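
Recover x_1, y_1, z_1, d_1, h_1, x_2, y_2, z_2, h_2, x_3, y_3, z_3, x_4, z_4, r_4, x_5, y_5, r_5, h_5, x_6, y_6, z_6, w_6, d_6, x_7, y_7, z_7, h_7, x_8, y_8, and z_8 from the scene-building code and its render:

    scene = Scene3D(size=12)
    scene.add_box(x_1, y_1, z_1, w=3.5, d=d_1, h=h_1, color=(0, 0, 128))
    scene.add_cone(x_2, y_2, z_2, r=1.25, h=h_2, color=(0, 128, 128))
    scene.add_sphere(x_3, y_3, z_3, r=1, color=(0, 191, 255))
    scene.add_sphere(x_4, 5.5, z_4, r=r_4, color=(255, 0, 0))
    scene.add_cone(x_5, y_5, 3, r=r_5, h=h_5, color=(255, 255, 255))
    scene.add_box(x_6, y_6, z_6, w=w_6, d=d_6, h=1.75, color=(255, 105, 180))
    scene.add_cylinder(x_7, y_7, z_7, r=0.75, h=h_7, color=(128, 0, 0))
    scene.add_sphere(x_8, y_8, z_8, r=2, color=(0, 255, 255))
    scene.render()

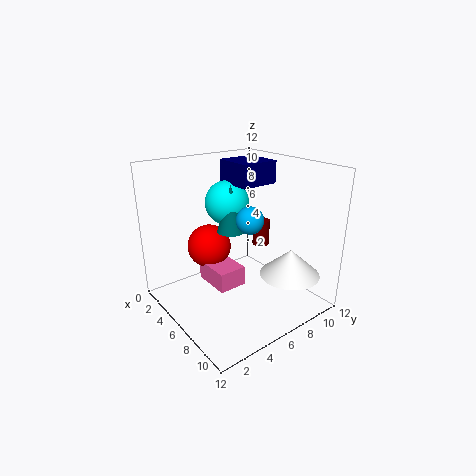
x_1 = 1.75; y_1 = 7.25; z_1 = 9.75; d_1 = 3.5; h_1 = 2; x_2 = 4; y_2 = 6.75; z_2 = 5.75; h_2 = 4.25; x_3 = 9; y_3 = 4.75; z_3 = 8.75; x_4 = 2.25; z_4 = 4; r_4 = 2; x_5 = 9.25; y_5 = 9; r_5 = 2.5; h_5 = 2.25; x_6 = 2.5; y_6 = 4.25; z_6 = 1.25; w_6 = 3.5; d_6 = 2.5; x_7 = 5.5; y_7 = 9; z_7 = 4.5; h_7 = 2.25; x_8 = 2.75; y_8 = 7.25; z_8 = 8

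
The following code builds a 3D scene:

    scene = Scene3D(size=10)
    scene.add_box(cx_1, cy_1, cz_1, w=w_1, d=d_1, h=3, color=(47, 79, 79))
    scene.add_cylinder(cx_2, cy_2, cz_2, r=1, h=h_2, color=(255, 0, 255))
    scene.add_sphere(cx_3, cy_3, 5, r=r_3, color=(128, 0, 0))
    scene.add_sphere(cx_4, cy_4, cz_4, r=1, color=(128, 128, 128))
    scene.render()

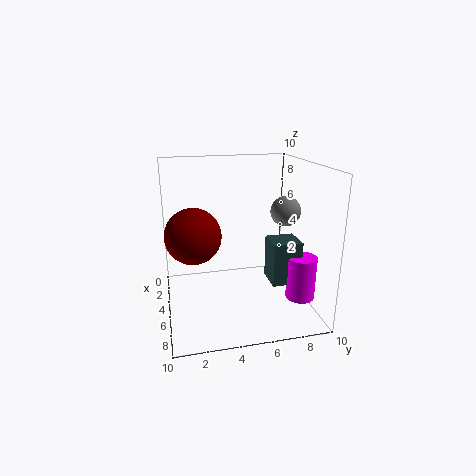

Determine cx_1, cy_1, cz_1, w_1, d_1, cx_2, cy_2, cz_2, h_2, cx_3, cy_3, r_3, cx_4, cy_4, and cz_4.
cx_1 = 5
cy_1 = 7
cz_1 = 2
w_1 = 2
d_1 = 2
cx_2 = 7
cy_2 = 9
cz_2 = 1
h_2 = 3
cx_3 = 4
cy_3 = 2
r_3 = 2
cx_4 = 6
cy_4 = 8
cz_4 = 7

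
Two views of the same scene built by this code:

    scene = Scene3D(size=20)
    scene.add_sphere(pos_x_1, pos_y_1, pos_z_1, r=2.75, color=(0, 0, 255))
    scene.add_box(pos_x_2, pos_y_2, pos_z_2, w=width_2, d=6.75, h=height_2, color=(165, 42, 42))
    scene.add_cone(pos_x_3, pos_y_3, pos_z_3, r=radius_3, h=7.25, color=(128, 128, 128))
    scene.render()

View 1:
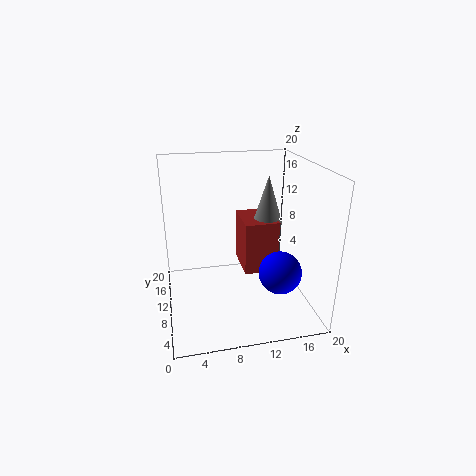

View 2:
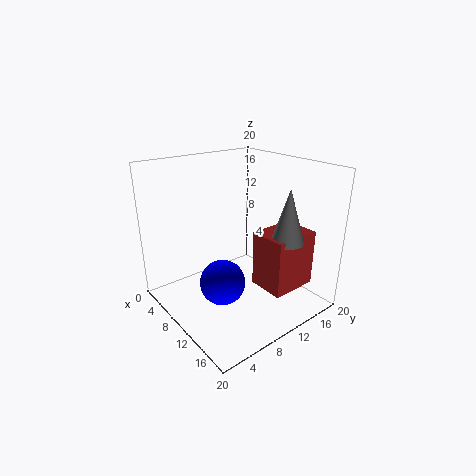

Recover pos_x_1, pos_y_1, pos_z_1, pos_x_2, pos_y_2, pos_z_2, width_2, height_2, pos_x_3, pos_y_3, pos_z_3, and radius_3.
pos_x_1 = 14.25; pos_y_1 = 4.25; pos_z_1 = 7.25; pos_x_2 = 11.5; pos_y_2 = 11.5; pos_z_2 = 3; width_2 = 5.25; height_2 = 8; pos_x_3 = 15.5; pos_y_3 = 14; pos_z_3 = 10.25; radius_3 = 2.25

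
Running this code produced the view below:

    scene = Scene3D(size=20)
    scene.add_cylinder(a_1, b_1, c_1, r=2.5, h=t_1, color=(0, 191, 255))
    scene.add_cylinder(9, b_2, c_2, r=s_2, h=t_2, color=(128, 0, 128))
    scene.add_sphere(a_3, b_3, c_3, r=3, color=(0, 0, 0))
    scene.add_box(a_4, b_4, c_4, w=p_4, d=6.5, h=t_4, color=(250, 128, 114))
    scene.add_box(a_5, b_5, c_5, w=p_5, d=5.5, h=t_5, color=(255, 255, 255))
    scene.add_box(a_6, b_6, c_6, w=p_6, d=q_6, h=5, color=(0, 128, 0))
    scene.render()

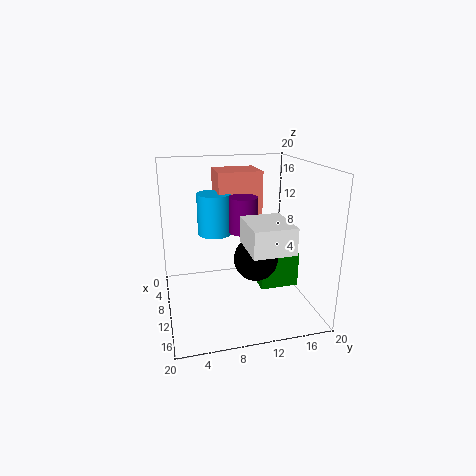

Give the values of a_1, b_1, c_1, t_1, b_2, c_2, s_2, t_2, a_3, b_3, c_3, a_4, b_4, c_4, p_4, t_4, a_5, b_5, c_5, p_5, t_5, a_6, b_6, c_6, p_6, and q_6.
a_1 = 6, b_1 = 7.5, c_1 = 9.5, t_1 = 6, b_2 = 11, c_2 = 10.5, s_2 = 2, t_2 = 5, a_3 = 12, b_3 = 12, c_3 = 7.5, a_4 = 1.5, b_4 = 8, c_4 = 12, p_4 = 5.5, t_4 = 6.5, a_5 = 11, b_5 = 10, c_5 = 10, p_5 = 6.5, t_5 = 3.5, a_6 = 7, b_6 = 13, c_6 = 2.5, p_6 = 5, q_6 = 5.5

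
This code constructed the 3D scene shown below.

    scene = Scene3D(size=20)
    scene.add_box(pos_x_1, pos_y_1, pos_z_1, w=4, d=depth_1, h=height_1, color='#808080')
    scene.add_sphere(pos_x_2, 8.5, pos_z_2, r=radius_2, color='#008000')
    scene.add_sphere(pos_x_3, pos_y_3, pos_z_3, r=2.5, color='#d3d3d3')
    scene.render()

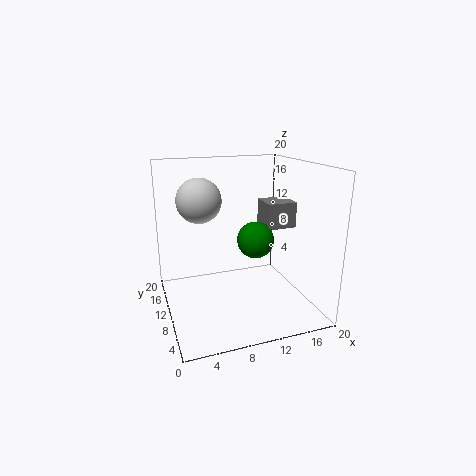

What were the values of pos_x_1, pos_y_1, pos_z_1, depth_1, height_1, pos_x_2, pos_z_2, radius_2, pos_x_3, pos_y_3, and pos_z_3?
pos_x_1 = 13.5; pos_y_1 = 7.5; pos_z_1 = 11.5; depth_1 = 4; height_1 = 3.5; pos_x_2 = 12; pos_z_2 = 10; radius_2 = 2.5; pos_x_3 = 3.5; pos_y_3 = 4.5; pos_z_3 = 17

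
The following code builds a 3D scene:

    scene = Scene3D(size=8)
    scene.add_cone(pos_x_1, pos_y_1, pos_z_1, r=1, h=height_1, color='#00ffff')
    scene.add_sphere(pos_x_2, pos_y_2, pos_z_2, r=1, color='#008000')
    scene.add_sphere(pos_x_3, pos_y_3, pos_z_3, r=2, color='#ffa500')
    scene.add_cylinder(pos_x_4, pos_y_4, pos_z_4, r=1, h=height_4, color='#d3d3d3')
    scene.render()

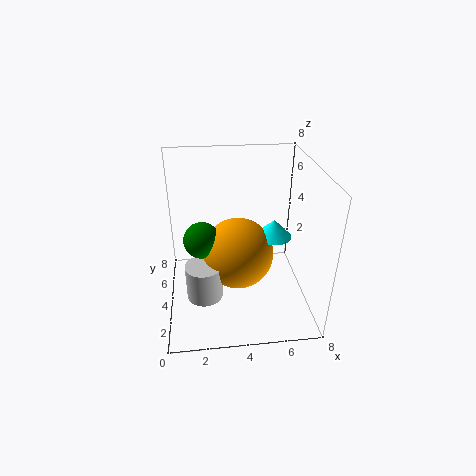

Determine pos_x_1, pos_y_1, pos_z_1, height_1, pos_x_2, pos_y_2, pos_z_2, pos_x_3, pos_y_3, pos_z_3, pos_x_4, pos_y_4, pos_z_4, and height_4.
pos_x_1 = 6, pos_y_1 = 4, pos_z_1 = 4, height_1 = 1, pos_x_2 = 2, pos_y_2 = 4, pos_z_2 = 4, pos_x_3 = 4, pos_y_3 = 4, pos_z_3 = 3, pos_x_4 = 2, pos_y_4 = 3, pos_z_4 = 1, height_4 = 2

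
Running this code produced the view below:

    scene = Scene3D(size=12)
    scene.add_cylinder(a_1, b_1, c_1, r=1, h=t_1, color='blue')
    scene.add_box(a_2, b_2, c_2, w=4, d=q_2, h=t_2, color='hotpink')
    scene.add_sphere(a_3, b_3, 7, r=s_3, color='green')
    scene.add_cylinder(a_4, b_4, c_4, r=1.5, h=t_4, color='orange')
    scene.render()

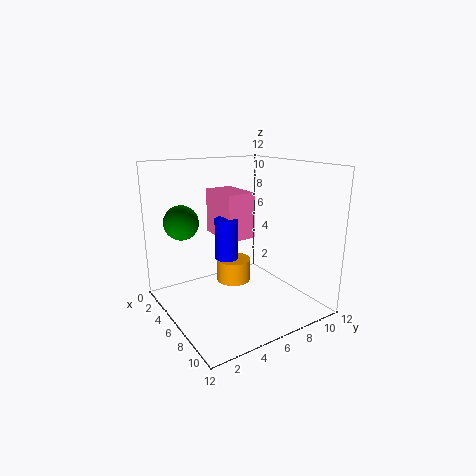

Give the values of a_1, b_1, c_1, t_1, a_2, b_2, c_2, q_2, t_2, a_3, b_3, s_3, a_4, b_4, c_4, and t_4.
a_1 = 5; b_1 = 5.5; c_1 = 4; t_1 = 3.5; a_2 = 1.5; b_2 = 5.5; c_2 = 5.5; q_2 = 2.5; t_2 = 4; a_3 = 2.5; b_3 = 2.5; s_3 = 1.5; a_4 = 4.5; b_4 = 6.5; c_4 = 1.5; t_4 = 2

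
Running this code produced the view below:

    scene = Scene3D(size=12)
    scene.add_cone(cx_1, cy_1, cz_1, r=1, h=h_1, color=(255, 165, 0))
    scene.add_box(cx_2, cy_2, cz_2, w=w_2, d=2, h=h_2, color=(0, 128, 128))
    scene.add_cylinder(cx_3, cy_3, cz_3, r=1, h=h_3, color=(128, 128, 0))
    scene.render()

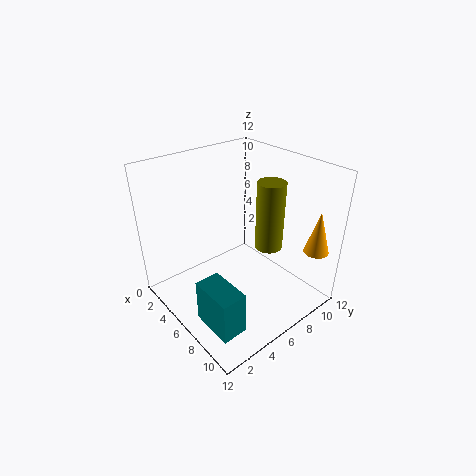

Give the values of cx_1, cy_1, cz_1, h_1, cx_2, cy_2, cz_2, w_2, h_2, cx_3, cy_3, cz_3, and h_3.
cx_1 = 11
cy_1 = 10
cz_1 = 5.5
h_1 = 3.5
cx_2 = 7
cy_2 = 1
cz_2 = 1
w_2 = 3.5
h_2 = 3.5
cx_3 = 9.5
cy_3 = 6
cz_3 = 7
h_3 = 5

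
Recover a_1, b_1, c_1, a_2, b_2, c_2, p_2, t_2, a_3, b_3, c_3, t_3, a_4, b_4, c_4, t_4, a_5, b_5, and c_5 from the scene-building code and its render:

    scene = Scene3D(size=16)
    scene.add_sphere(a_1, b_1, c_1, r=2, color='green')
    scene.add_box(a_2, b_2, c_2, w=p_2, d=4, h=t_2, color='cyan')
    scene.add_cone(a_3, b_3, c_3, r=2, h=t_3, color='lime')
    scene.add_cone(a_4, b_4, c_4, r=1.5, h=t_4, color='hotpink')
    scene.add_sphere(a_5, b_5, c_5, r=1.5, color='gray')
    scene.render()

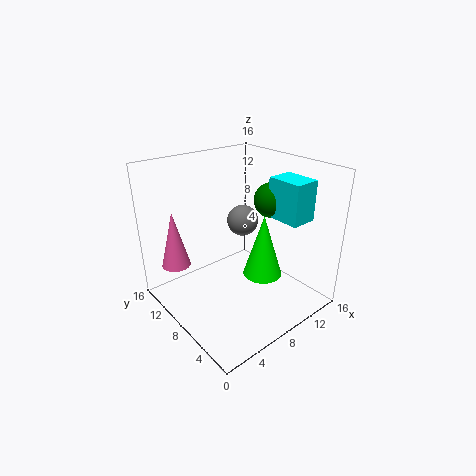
a_1 = 12.5, b_1 = 7.5, c_1 = 11.5, a_2 = 11.5, b_2 = 3, c_2 = 10, p_2 = 3, t_2 = 4.5, a_3 = 8, b_3 = 4, c_3 = 5.5, t_3 = 6.5, a_4 = 1.5, b_4 = 10.5, c_4 = 6, t_4 = 6, a_5 = 6.5, b_5 = 5.5, c_5 = 11.5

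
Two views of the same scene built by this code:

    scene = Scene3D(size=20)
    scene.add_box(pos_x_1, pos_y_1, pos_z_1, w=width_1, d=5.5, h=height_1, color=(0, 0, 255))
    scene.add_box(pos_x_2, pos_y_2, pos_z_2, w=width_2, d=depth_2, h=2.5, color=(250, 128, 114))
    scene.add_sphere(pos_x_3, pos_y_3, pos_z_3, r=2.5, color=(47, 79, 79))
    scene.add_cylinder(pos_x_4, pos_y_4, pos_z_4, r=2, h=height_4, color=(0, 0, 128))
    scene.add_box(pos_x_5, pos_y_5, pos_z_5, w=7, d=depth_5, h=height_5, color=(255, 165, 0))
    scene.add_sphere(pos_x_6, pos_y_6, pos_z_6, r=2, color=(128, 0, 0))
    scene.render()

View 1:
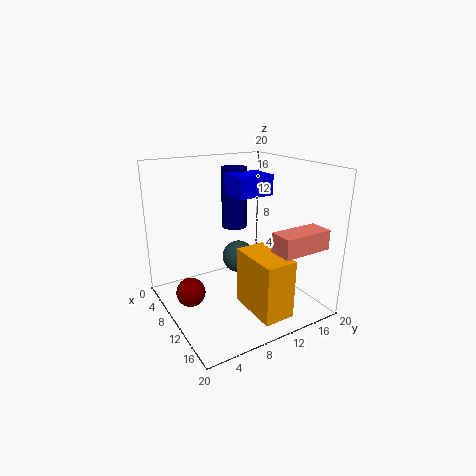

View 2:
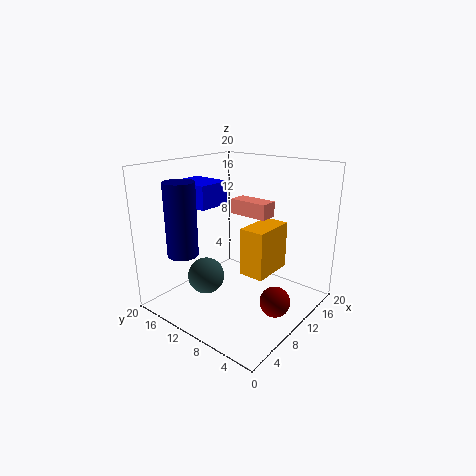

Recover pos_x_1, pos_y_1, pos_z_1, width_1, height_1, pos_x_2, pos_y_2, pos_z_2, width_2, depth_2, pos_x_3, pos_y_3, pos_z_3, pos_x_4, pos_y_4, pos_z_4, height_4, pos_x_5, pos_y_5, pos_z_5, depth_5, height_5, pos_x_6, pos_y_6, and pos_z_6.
pos_x_1 = 4.5
pos_y_1 = 11
pos_z_1 = 15
width_1 = 4.5
height_1 = 3
pos_x_2 = 17
pos_y_2 = 10.5
pos_z_2 = 10.5
width_2 = 3
depth_2 = 6.5
pos_x_3 = 6
pos_y_3 = 12.5
pos_z_3 = 5
pos_x_4 = 3
pos_y_4 = 13.5
pos_z_4 = 9
height_4 = 9.5
pos_x_5 = 13
pos_y_5 = 8
pos_z_5 = 2.5
depth_5 = 4
height_5 = 7.5
pos_x_6 = 9
pos_y_6 = 3
pos_z_6 = 3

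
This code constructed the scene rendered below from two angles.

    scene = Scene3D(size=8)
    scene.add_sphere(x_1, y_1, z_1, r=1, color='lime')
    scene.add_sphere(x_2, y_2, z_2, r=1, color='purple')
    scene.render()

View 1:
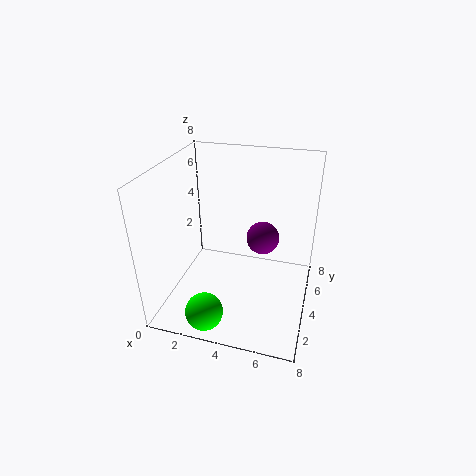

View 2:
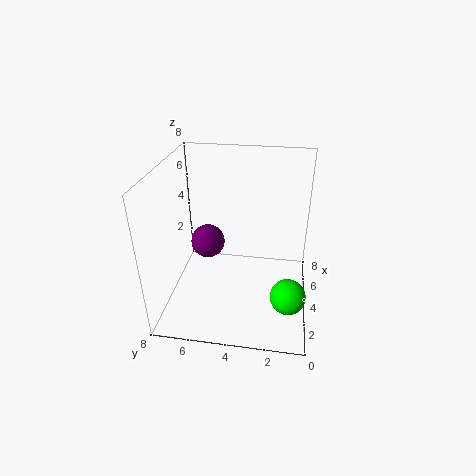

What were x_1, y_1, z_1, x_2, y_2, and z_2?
x_1 = 3; y_1 = 1; z_1 = 1; x_2 = 5; y_2 = 6; z_2 = 3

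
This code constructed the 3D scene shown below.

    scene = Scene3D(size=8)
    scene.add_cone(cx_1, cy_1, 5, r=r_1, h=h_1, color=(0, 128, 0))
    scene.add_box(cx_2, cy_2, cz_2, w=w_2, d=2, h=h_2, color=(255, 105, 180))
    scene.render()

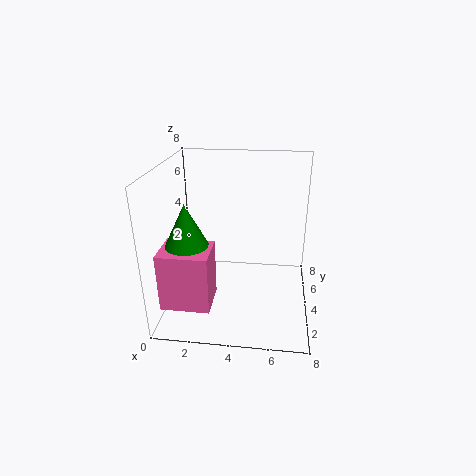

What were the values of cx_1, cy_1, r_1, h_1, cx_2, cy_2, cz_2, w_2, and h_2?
cx_1 = 2
cy_1 = 1
r_1 = 1
h_1 = 2
cx_2 = 0.5
cy_2 = 0.5
cz_2 = 1.5
w_2 = 2.5
h_2 = 3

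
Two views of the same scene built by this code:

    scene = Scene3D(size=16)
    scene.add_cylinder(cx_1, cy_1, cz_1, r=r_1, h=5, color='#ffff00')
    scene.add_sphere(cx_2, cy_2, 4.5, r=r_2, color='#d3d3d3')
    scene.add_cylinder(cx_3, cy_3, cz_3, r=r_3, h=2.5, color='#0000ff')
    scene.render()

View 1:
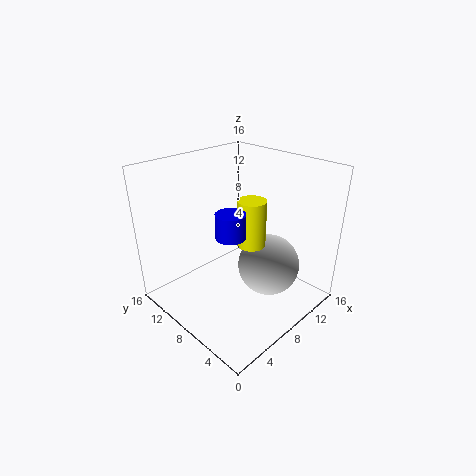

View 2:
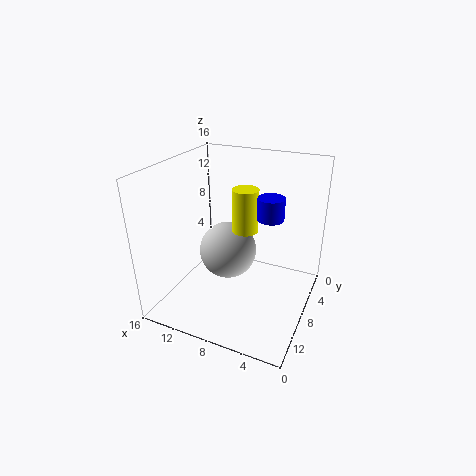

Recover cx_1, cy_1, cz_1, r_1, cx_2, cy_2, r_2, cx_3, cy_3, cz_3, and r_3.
cx_1 = 8
cy_1 = 6
cz_1 = 8
r_1 = 1.5
cx_2 = 10.5
cy_2 = 5.5
r_2 = 3.5
cx_3 = 5
cy_3 = 6
cz_3 = 10
r_3 = 1.5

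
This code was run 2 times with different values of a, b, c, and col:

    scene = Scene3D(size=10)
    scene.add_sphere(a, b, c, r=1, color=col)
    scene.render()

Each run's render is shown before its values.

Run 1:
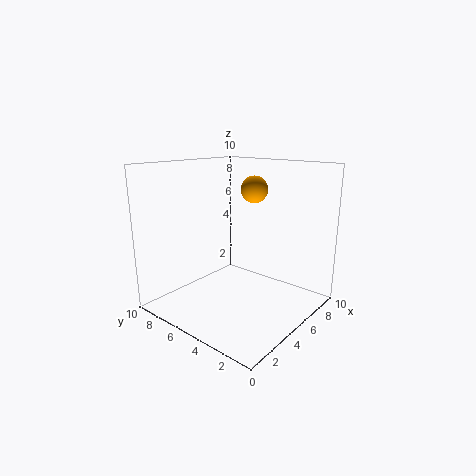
a = 7.5; b = 5.5; c = 8; col = 'orange'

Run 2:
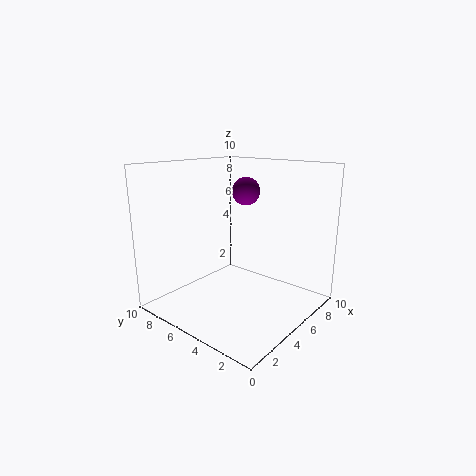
a = 6.5; b = 5.5; c = 8; col = 'purple'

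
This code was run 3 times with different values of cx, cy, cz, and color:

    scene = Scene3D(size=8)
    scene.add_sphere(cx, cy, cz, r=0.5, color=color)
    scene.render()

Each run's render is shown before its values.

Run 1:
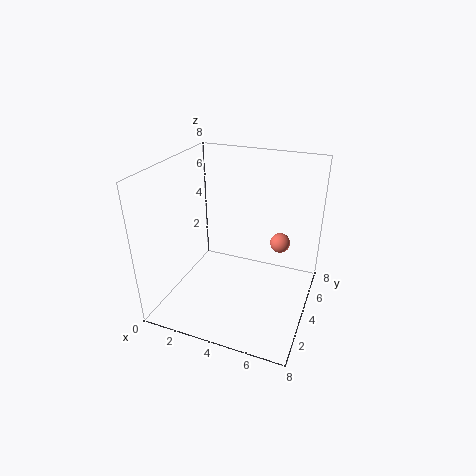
cx = 6.5, cy = 3.5, cz = 4.5, color = 'salmon'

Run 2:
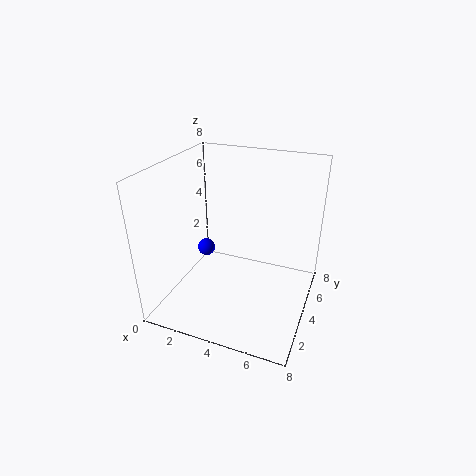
cx = 2, cy = 4, cz = 3, color = 'blue'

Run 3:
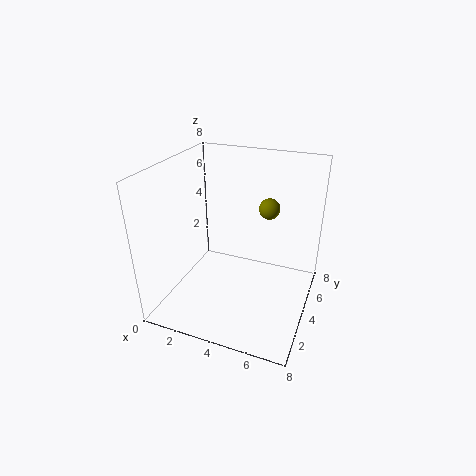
cx = 6, cy = 3, cz = 6.5, color = 'olive'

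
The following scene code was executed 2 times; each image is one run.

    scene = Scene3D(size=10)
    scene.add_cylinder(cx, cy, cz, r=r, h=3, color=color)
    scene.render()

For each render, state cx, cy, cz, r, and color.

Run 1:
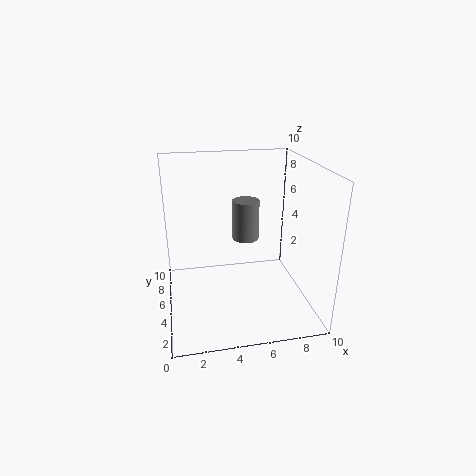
cx = 6
cy = 7
cz = 4
r = 1
color = 'gray'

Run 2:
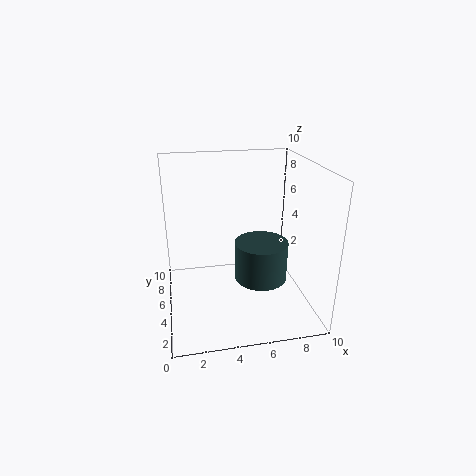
cx = 7
cy = 6
cz = 1
r = 2
color = 'darkslategray'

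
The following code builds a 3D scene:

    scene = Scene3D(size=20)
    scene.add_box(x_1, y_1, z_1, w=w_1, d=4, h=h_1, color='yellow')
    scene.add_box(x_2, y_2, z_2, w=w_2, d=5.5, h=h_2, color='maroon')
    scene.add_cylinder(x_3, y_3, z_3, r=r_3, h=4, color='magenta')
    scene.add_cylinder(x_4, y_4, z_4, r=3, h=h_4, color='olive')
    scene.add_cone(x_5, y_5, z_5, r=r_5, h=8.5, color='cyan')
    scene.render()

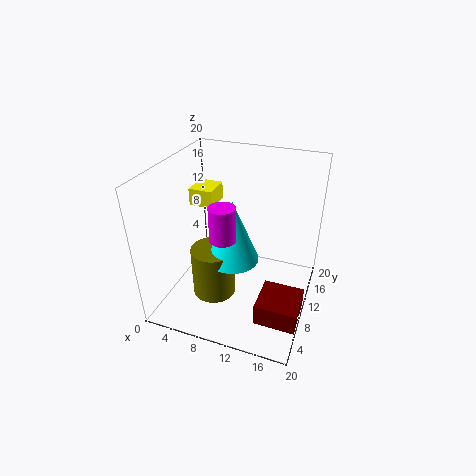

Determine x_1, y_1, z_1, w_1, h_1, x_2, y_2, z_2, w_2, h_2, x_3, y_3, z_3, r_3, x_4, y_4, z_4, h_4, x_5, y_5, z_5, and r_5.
x_1 = 2
y_1 = 11.5
z_1 = 13
w_1 = 3.5
h_1 = 2.5
x_2 = 14.5
y_2 = 3.5
z_2 = 1.5
w_2 = 5.5
h_2 = 3
x_3 = 11
y_3 = 2.5
z_3 = 14.5
r_3 = 1.5
x_4 = 7.5
y_4 = 7
z_4 = 2.5
h_4 = 7
x_5 = 10
y_5 = 8
z_5 = 8
r_5 = 3.5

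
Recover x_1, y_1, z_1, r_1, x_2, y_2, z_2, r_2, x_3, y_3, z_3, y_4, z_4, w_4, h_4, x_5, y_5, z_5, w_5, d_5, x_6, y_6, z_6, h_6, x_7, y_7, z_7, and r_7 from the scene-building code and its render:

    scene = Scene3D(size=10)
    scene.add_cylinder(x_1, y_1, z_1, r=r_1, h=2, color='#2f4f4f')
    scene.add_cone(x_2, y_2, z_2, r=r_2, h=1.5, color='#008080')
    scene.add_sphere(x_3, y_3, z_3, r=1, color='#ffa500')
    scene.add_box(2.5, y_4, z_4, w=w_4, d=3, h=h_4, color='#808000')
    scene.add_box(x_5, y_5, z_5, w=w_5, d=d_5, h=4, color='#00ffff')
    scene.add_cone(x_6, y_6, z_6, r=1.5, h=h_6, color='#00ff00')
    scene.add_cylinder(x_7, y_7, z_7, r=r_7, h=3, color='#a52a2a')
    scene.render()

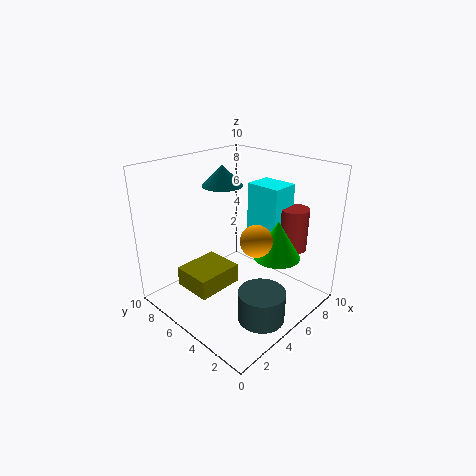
x_1 = 3.5
y_1 = 1.5
z_1 = 1
r_1 = 1.5
x_2 = 6
y_2 = 7.5
z_2 = 8
r_2 = 1.5
x_3 = 4
y_3 = 2.5
z_3 = 6
y_4 = 6
z_4 = 0.5
w_4 = 3.5
h_4 = 1.5
x_5 = 6.5
y_5 = 3
z_5 = 4.5
w_5 = 2
d_5 = 2.5
x_6 = 5.5
y_6 = 2
z_6 = 4.5
h_6 = 2.5
x_7 = 8
y_7 = 2.5
z_7 = 4
r_7 = 1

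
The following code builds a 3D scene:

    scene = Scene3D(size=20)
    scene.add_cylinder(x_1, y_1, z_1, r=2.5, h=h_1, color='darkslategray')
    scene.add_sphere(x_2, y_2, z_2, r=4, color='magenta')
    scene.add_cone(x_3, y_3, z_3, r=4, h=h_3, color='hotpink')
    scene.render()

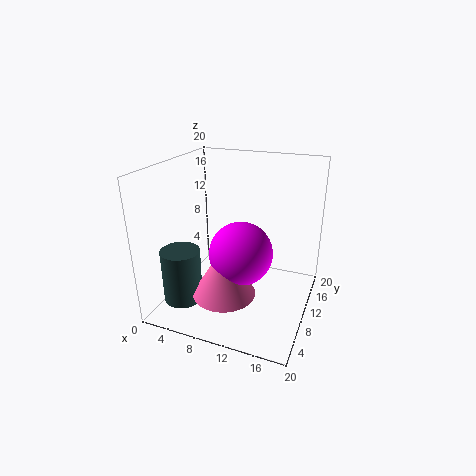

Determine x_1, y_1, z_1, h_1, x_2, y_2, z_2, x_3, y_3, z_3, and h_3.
x_1 = 5
y_1 = 3
z_1 = 3.5
h_1 = 7
x_2 = 12
y_2 = 6
z_2 = 10
x_3 = 10.5
y_3 = 4
z_3 = 5
h_3 = 6.5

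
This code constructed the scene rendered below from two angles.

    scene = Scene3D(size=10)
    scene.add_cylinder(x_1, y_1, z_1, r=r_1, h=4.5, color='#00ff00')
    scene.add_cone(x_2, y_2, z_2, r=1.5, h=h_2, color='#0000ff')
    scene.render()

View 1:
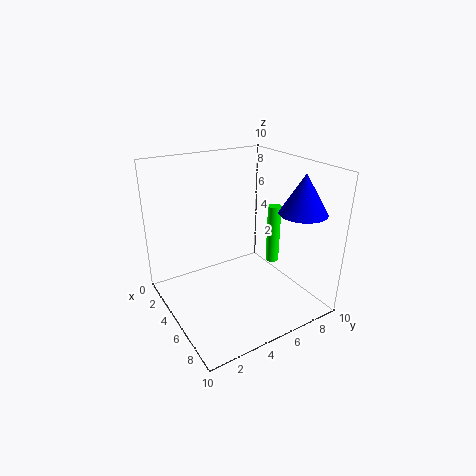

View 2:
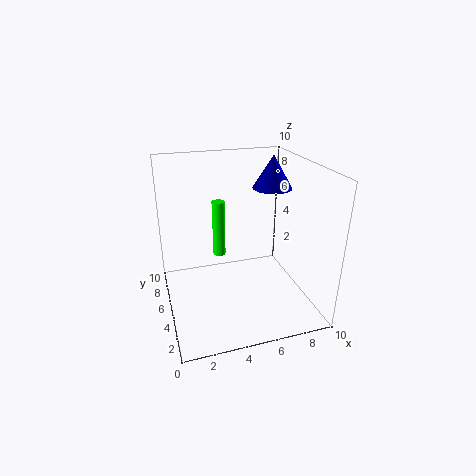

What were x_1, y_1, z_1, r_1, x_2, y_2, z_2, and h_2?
x_1 = 4.5, y_1 = 8.5, z_1 = 2, r_1 = 0.5, x_2 = 8.5, y_2 = 7.5, z_2 = 7.5, h_2 = 2.5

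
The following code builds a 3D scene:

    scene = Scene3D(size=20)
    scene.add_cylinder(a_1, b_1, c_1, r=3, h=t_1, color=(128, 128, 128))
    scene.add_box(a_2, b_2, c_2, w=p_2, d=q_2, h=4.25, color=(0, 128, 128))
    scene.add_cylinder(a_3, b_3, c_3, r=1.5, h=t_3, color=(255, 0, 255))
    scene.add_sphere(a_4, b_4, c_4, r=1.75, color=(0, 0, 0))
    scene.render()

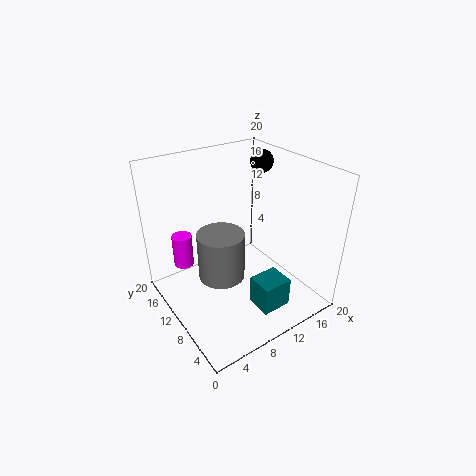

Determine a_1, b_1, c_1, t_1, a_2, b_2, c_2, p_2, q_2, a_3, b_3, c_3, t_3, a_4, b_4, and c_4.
a_1 = 6; b_1 = 8; c_1 = 6.75; t_1 = 6.25; a_2 = 10.25; b_2 = 3.5; c_2 = 0.5; p_2 = 4.25; q_2 = 3.75; a_3 = 4.75; b_3 = 17.25; c_3 = 3.5; t_3 = 5; a_4 = 18; b_4 = 15.25; c_4 = 18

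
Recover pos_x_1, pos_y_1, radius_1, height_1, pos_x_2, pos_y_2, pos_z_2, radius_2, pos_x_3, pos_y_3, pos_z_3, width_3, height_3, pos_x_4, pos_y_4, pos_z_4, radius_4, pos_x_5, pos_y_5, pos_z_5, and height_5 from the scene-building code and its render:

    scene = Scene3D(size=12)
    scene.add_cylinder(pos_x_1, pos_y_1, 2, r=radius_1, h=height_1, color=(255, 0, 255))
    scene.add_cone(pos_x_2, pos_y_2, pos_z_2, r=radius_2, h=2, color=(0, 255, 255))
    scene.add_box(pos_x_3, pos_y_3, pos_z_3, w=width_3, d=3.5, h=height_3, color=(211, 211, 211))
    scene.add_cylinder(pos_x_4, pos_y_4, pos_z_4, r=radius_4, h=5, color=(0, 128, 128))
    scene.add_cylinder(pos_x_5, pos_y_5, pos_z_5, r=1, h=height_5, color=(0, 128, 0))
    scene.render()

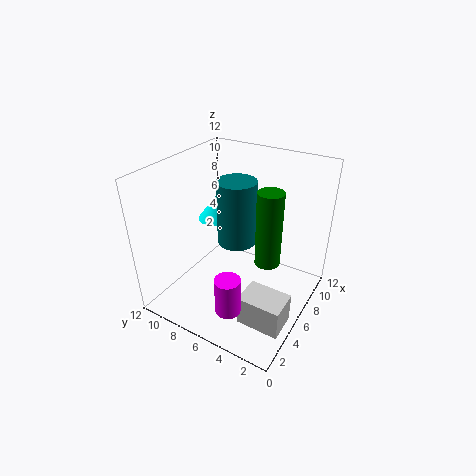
pos_x_1 = 2, pos_y_1 = 4.5, radius_1 = 1, height_1 = 3, pos_x_2 = 6.5, pos_y_2 = 8.5, pos_z_2 = 7, radius_2 = 1.5, pos_x_3 = 2.5, pos_y_3 = 0.5, pos_z_3 = 0.5, width_3 = 2.5, height_3 = 2.5, pos_x_4 = 5, pos_y_4 = 5.5, pos_z_4 = 6.5, radius_4 = 1.5, pos_x_5 = 5.5, pos_y_5 = 3, pos_z_5 = 5, height_5 = 6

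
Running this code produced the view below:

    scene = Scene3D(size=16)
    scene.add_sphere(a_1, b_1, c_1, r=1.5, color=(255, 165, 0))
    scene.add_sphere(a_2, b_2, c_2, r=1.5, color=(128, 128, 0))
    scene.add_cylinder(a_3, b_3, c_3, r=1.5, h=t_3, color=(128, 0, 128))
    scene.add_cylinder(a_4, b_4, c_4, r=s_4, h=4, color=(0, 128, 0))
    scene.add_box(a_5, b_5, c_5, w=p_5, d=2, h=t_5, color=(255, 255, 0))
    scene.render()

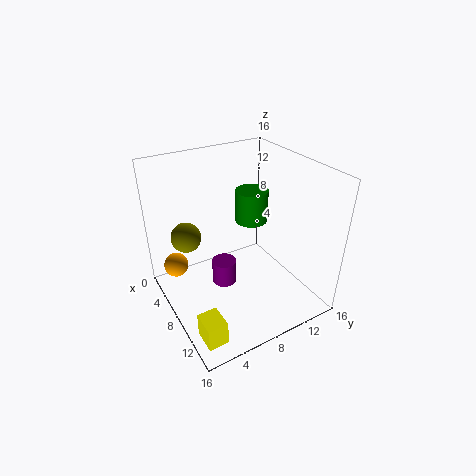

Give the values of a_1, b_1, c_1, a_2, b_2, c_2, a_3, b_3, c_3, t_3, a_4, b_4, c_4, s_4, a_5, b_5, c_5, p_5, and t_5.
a_1 = 2, b_1 = 2.5, c_1 = 2.5, a_2 = 8, b_2 = 2, c_2 = 10, a_3 = 5.5, b_3 = 7.5, c_3 = 0.5, t_3 = 3, a_4 = 4.5, b_4 = 12, c_4 = 7.5, s_4 = 2, a_5 = 13, b_5 = 0.5, c_5 = 2, p_5 = 2.5, t_5 = 2.5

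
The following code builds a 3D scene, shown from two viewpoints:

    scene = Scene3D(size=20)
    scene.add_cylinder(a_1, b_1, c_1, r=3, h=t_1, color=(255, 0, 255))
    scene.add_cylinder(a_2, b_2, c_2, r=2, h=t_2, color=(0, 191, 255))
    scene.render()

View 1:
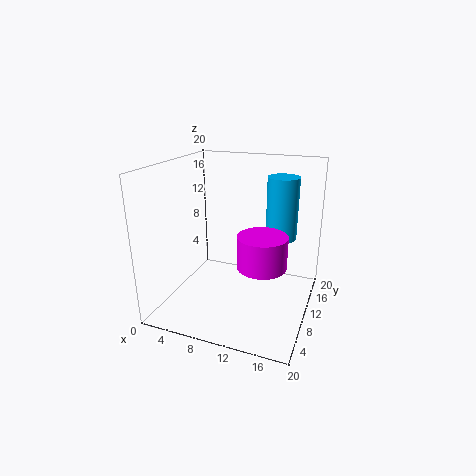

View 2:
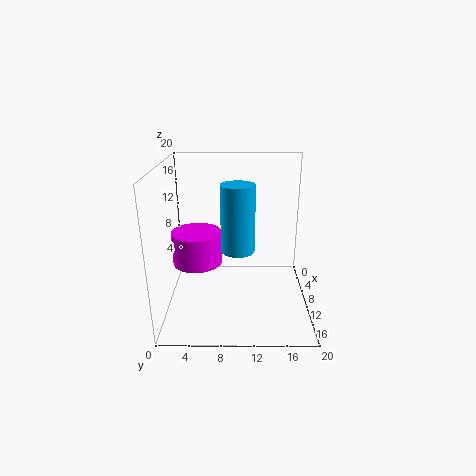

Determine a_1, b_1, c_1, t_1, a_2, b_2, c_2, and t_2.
a_1 = 15; b_1 = 5; c_1 = 9; t_1 = 4; a_2 = 16; b_2 = 10; c_2 = 11; t_2 = 8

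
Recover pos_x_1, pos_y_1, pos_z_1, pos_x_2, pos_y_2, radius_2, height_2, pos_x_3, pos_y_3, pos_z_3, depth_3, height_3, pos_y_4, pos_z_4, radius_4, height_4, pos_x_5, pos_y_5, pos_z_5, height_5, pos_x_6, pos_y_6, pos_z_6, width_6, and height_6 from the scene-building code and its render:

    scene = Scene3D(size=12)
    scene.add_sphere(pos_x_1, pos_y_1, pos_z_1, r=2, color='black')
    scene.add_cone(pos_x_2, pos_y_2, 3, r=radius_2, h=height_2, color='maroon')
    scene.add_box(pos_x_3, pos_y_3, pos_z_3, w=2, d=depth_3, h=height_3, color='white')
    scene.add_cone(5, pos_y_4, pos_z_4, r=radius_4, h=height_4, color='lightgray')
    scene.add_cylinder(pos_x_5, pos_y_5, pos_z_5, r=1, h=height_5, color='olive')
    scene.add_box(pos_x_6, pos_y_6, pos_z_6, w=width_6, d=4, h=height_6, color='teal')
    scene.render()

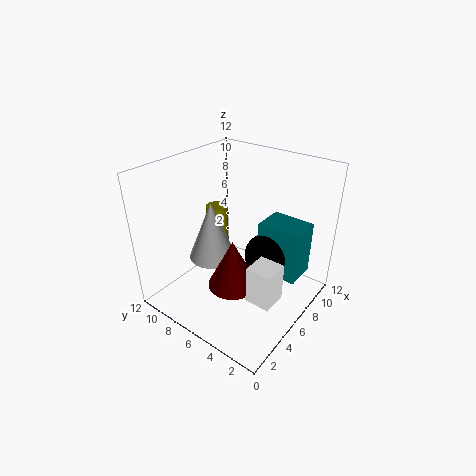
pos_x_1 = 9; pos_y_1 = 5; pos_z_1 = 3; pos_x_2 = 4; pos_y_2 = 5; radius_2 = 2; height_2 = 4; pos_x_3 = 3; pos_y_3 = 1; pos_z_3 = 3; depth_3 = 2; height_3 = 3; pos_y_4 = 8; pos_z_4 = 4; radius_4 = 2; height_4 = 5; pos_x_5 = 8; pos_y_5 = 10; pos_z_5 = 3; height_5 = 4; pos_x_6 = 9; pos_y_6 = 2; pos_z_6 = 1; width_6 = 3; height_6 = 5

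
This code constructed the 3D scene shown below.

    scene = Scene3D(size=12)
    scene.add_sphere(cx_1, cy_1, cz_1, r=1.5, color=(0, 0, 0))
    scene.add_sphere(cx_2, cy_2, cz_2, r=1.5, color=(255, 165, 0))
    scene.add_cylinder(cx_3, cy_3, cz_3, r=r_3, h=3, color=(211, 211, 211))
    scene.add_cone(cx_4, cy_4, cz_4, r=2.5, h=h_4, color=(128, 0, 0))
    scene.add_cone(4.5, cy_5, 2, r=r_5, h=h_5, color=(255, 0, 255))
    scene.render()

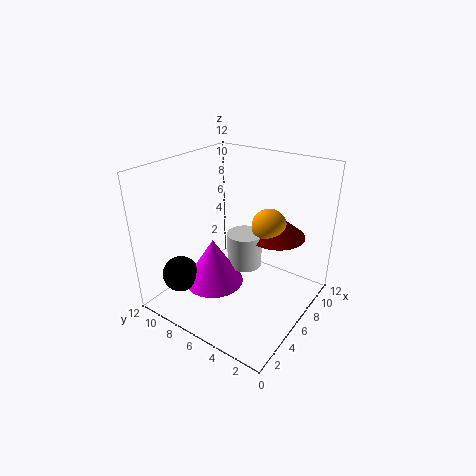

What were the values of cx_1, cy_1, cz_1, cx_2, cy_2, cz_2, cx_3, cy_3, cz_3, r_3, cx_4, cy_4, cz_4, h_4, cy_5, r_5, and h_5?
cx_1 = 2.5; cy_1 = 9.5; cz_1 = 3; cx_2 = 8.5; cy_2 = 4.5; cz_2 = 6.5; cx_3 = 7; cy_3 = 6; cz_3 = 3; r_3 = 1.5; cx_4 = 9; cy_4 = 4; cz_4 = 5.5; h_4 = 2; cy_5 = 7.5; r_5 = 2.5; h_5 = 4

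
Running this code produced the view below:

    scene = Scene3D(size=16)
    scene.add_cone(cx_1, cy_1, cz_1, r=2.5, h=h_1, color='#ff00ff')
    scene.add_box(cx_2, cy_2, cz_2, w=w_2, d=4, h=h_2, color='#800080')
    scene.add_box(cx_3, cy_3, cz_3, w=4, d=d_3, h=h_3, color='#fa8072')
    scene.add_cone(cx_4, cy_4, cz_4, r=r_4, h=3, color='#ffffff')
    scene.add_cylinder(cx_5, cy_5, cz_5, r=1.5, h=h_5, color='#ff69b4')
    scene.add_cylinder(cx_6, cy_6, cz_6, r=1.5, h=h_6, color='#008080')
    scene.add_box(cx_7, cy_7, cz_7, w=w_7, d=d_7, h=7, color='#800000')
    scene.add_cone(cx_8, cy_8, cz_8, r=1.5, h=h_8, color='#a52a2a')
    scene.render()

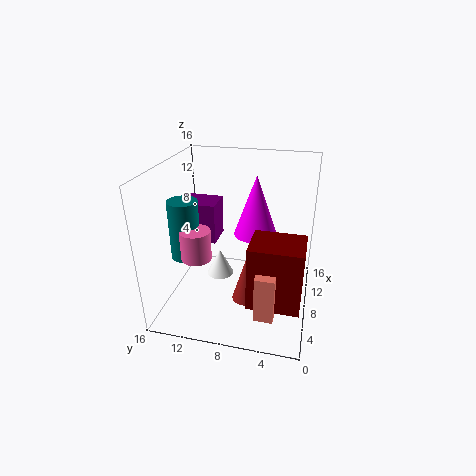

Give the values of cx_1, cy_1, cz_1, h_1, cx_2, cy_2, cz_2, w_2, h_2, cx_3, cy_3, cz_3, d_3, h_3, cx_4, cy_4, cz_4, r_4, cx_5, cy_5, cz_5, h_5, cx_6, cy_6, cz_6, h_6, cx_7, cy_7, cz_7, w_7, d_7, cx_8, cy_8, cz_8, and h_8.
cx_1 = 10.5, cy_1 = 6.5, cz_1 = 7.5, h_1 = 7, cx_2 = 4.5, cy_2 = 9.5, cz_2 = 9, w_2 = 3, h_2 = 4, cx_3 = 2, cy_3 = 3, cz_3 = 2, d_3 = 2, h_3 = 5, cx_4 = 7.5, cy_4 = 10, cz_4 = 3.5, r_4 = 1.5, cx_5 = 3, cy_5 = 11, cz_5 = 8, h_5 = 3, cx_6 = 4, cy_6 = 12.5, cz_6 = 7.5, h_6 = 6, cx_7 = 3, cy_7 = 0.5, cz_7 = 2.5, w_7 = 4.5, d_7 = 5.5, cx_8 = 5.5, cy_8 = 6.5, cz_8 = 2, h_8 = 5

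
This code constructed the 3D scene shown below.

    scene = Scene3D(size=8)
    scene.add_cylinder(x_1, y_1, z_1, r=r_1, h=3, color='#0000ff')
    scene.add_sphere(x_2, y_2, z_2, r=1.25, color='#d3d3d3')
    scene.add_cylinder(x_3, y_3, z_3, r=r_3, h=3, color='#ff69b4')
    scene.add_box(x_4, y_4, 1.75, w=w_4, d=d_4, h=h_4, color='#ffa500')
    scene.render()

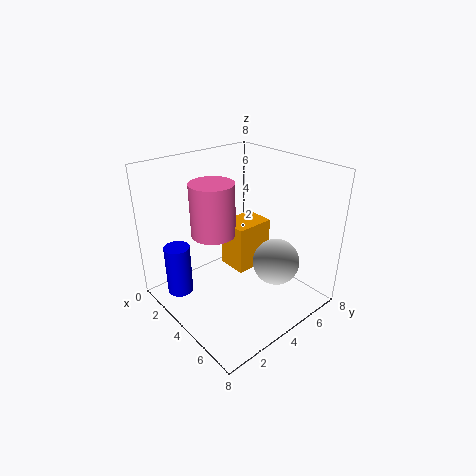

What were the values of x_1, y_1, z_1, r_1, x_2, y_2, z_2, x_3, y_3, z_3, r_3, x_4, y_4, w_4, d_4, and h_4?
x_1 = 1.5, y_1 = 1.5, z_1 = 0.25, r_1 = 0.75, x_2 = 6, y_2 = 5, z_2 = 3, x_3 = 2.75, y_3 = 3.25, z_3 = 4, r_3 = 1.25, x_4 = 2.5, y_4 = 4, w_4 = 1.75, d_4 = 2.25, h_4 = 2.75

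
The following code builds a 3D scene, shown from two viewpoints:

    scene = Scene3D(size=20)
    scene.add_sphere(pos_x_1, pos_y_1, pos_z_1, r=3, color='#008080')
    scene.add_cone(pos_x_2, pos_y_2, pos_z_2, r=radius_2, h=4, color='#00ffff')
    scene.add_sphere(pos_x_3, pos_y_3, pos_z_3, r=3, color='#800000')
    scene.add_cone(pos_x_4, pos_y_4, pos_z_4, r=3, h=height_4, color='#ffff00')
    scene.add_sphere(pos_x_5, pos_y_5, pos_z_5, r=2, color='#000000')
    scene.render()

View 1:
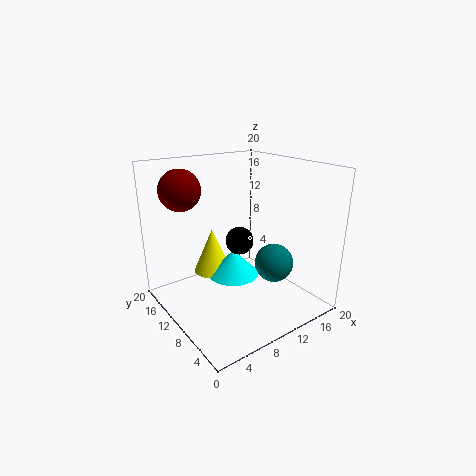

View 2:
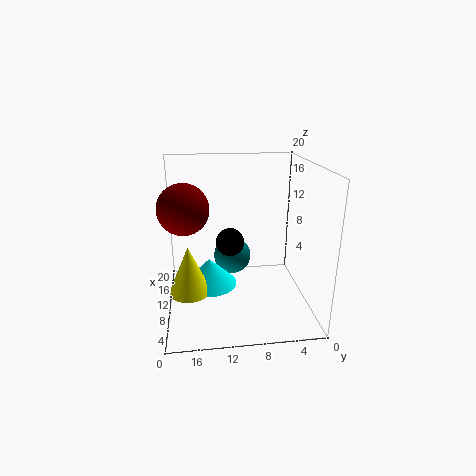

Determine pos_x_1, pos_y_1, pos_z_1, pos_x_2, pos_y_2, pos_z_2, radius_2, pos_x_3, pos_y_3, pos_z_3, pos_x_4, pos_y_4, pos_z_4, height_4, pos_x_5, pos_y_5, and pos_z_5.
pos_x_1 = 17
pos_y_1 = 10
pos_z_1 = 4
pos_x_2 = 12
pos_y_2 = 14
pos_z_2 = 2
radius_2 = 4
pos_x_3 = 5
pos_y_3 = 17
pos_z_3 = 16
pos_x_4 = 10
pos_y_4 = 17
pos_z_4 = 2
height_4 = 7
pos_x_5 = 11
pos_y_5 = 11
pos_z_5 = 9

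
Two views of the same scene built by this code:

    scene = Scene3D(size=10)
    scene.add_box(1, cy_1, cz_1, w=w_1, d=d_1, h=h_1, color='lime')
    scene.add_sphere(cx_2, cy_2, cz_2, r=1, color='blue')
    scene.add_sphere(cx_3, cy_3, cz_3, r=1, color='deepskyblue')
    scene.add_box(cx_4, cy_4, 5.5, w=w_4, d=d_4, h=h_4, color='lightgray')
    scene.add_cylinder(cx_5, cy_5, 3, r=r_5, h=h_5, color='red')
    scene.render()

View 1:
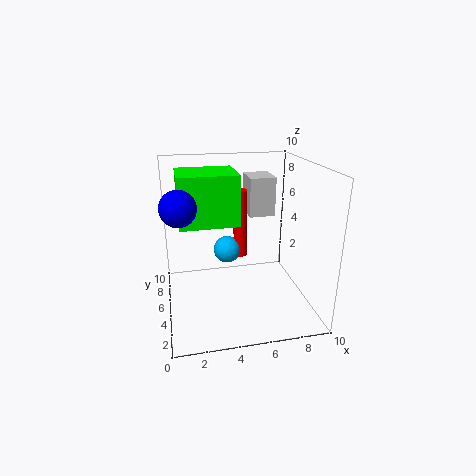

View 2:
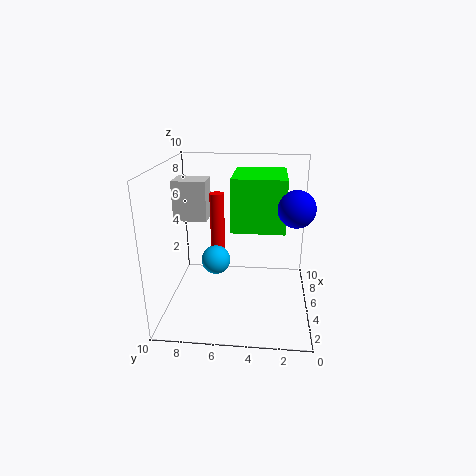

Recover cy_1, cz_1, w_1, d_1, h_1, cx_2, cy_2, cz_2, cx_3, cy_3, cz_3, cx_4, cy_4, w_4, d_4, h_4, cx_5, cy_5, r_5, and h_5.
cy_1 = 2, cz_1 = 7, w_1 = 3.5, d_1 = 3, h_1 = 3, cx_2 = 1, cy_2 = 1.5, cz_2 = 8.5, cx_3 = 4.5, cy_3 = 6.5, cz_3 = 3.5, cx_4 = 6.5, cy_4 = 7.5, w_4 = 2, d_4 = 2.5, h_4 = 3, cx_5 = 5.5, cy_5 = 6.5, r_5 = 0.5, h_5 = 5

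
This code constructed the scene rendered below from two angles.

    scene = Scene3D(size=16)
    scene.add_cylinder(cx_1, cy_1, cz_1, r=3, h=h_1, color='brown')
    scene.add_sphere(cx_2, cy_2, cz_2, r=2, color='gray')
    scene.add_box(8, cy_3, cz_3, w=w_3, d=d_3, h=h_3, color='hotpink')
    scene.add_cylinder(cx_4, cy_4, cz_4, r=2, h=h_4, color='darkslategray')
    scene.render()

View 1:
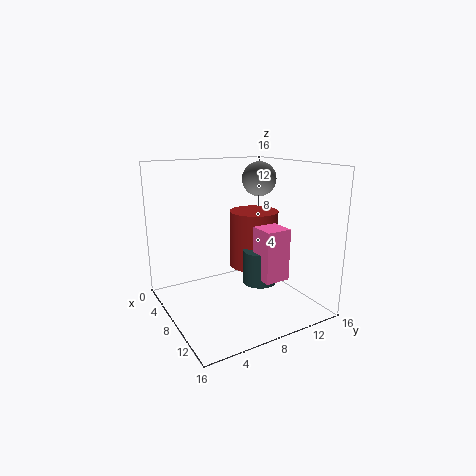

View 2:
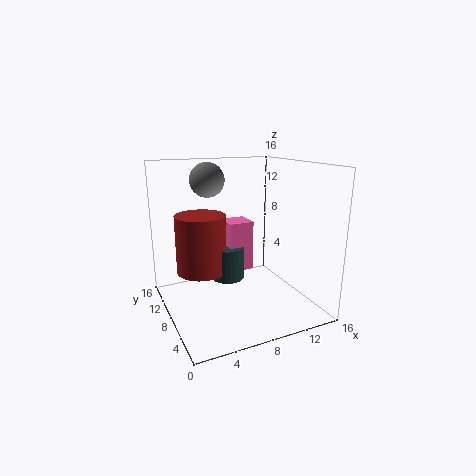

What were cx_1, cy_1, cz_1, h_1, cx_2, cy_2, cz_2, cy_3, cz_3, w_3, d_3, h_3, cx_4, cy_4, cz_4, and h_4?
cx_1 = 5, cy_1 = 12, cz_1 = 3, h_1 = 7, cx_2 = 6, cy_2 = 12, cz_2 = 14, cy_3 = 10, cz_3 = 3, w_3 = 3, d_3 = 3, h_3 = 6, cx_4 = 8, cy_4 = 11, cz_4 = 2, h_4 = 4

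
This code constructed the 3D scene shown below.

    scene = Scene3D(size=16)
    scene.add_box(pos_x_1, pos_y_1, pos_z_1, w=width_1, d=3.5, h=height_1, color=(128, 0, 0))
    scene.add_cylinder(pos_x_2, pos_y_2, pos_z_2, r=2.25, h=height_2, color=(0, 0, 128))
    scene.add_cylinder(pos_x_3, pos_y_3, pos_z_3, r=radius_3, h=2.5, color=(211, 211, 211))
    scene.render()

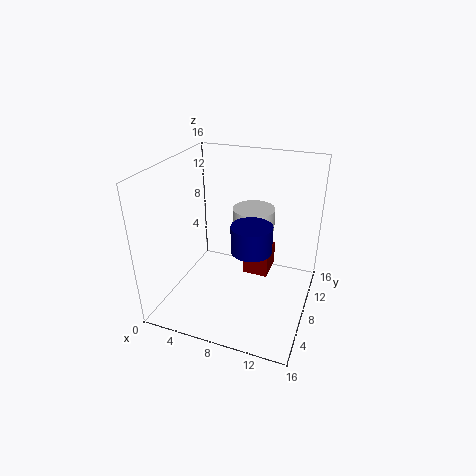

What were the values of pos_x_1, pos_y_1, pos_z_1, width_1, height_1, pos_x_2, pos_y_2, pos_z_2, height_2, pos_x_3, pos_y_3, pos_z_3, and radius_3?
pos_x_1 = 8; pos_y_1 = 9.75; pos_z_1 = 2.25; width_1 = 3; height_1 = 3; pos_x_2 = 9.75; pos_y_2 = 7.5; pos_z_2 = 7; height_2 = 3; pos_x_3 = 8.5; pos_y_3 = 12; pos_z_3 = 7.5; radius_3 = 2.5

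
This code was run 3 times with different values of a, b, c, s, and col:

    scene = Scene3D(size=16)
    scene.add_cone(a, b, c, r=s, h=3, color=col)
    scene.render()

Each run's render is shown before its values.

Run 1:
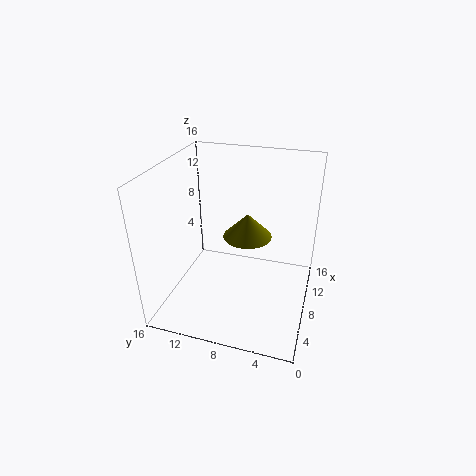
a = 12, b = 8, c = 6, s = 3, col = 'olive'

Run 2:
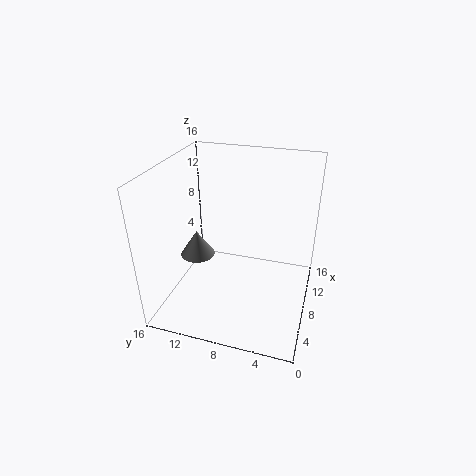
a = 8, b = 13, c = 5, s = 2, col = 'gray'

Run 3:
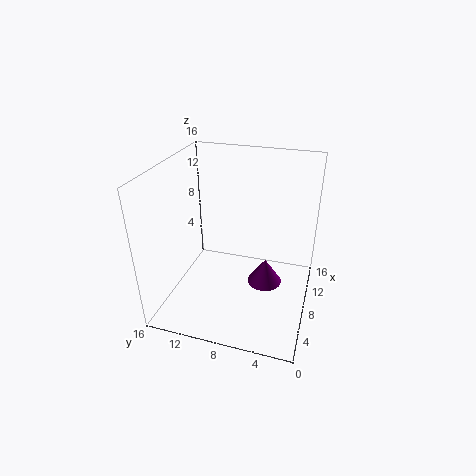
a = 9, b = 5, c = 2, s = 2, col = 'purple'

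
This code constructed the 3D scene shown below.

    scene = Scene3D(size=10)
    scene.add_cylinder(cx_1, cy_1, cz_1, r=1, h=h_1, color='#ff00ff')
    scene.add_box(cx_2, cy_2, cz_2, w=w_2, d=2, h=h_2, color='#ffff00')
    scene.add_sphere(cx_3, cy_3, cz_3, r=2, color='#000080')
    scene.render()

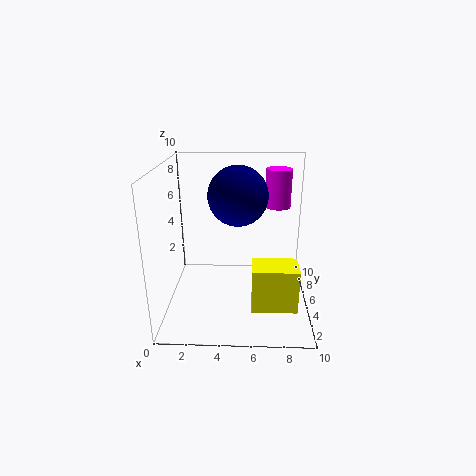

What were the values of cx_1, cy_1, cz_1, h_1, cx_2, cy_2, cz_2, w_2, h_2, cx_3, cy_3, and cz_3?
cx_1 = 8; cy_1 = 9; cz_1 = 6; h_1 = 3; cx_2 = 6; cy_2 = 2; cz_2 = 1; w_2 = 3; h_2 = 3; cx_3 = 5; cy_3 = 5; cz_3 = 8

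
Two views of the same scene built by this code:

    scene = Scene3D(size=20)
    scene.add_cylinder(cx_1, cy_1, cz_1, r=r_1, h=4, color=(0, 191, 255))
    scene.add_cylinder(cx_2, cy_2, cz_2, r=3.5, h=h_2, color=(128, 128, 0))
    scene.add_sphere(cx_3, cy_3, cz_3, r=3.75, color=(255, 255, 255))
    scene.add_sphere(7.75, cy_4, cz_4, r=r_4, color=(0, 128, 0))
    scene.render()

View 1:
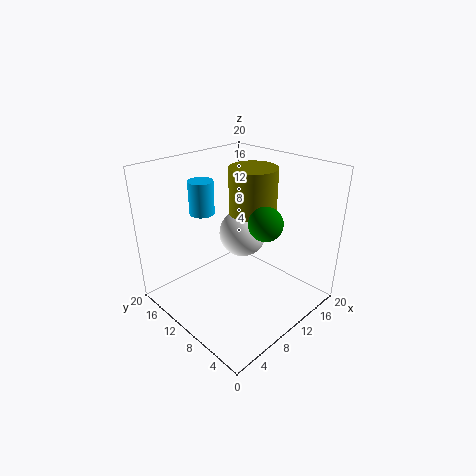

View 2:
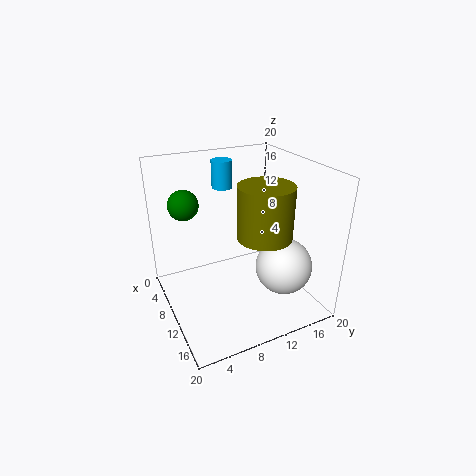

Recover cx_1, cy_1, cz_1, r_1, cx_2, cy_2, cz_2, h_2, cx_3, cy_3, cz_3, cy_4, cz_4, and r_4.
cx_1 = 4.25
cy_1 = 10.25
cz_1 = 15.5
r_1 = 1.5
cx_2 = 14.5
cy_2 = 11.5
cz_2 = 12
h_2 = 6.75
cx_3 = 15.25
cy_3 = 14.25
cz_3 = 7.25
cy_4 = 3.25
cz_4 = 15.25
r_4 = 2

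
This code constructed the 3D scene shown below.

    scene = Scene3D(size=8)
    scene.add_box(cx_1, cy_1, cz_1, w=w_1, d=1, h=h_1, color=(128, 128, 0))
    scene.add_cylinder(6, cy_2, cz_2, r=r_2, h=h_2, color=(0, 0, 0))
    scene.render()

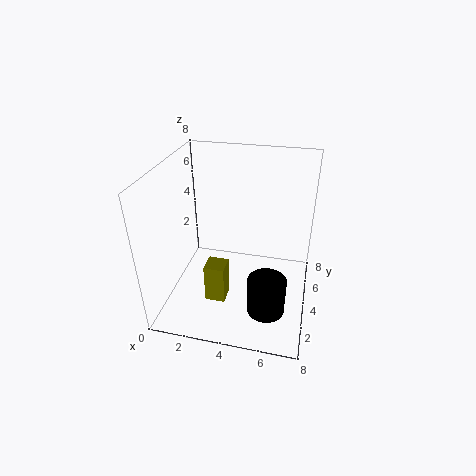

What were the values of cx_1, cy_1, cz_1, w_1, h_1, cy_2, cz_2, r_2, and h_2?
cx_1 = 3
cy_1 = 1
cz_1 = 2
w_1 = 1
h_1 = 2
cy_2 = 2
cz_2 = 1
r_2 = 1
h_2 = 2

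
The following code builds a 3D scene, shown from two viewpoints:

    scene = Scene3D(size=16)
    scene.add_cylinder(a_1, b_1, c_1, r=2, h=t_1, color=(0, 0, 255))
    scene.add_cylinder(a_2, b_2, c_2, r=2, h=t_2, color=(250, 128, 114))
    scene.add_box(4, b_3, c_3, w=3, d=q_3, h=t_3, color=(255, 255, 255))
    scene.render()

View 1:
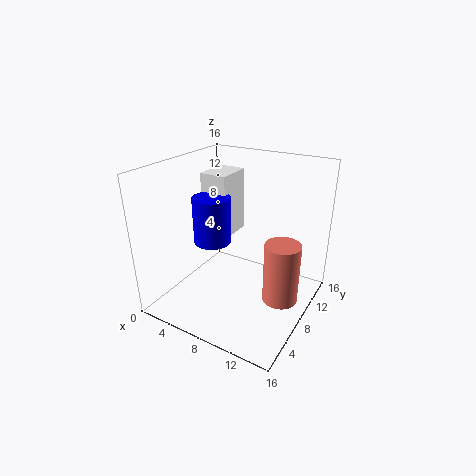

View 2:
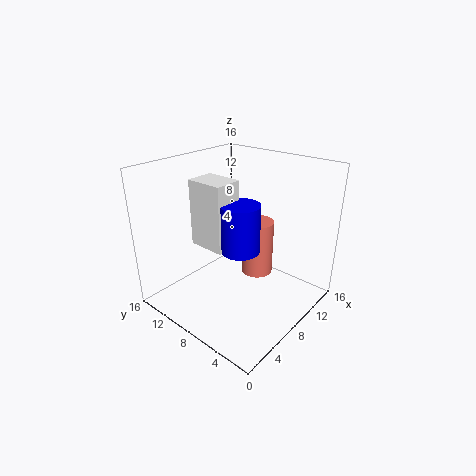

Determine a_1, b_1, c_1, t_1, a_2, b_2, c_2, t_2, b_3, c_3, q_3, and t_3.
a_1 = 6; b_1 = 6; c_1 = 8; t_1 = 5; a_2 = 13; b_2 = 9; c_2 = 1; t_2 = 7; b_3 = 7; c_3 = 8; q_3 = 4; t_3 = 7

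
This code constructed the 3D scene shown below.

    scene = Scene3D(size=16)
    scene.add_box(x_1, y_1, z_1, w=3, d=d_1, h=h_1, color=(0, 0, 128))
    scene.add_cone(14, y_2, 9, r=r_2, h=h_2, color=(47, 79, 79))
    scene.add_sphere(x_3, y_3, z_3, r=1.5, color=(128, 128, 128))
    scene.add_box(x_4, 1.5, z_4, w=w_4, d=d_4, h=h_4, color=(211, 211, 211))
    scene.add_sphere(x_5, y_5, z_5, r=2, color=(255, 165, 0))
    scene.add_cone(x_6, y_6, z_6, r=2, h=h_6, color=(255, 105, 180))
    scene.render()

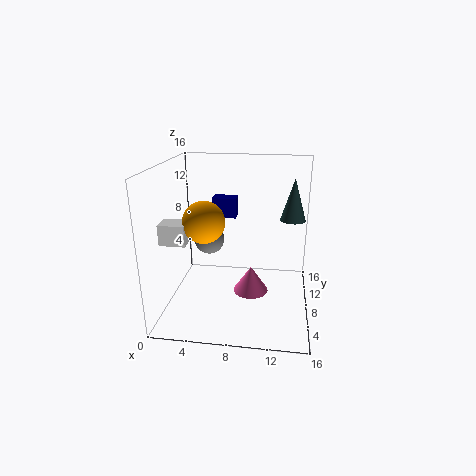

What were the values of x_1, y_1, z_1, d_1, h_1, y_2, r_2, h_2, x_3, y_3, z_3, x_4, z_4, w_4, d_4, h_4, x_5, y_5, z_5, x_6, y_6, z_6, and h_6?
x_1 = 4, y_1 = 13, z_1 = 8.5, d_1 = 2, h_1 = 2.5, y_2 = 12, r_2 = 1.5, h_2 = 5, x_3 = 5.5, y_3 = 5, z_3 = 9, x_4 = 1.5, z_4 = 9.5, w_4 = 2.5, d_4 = 2, h_4 = 2, x_5 = 5.5, y_5 = 3, z_5 = 11.5, x_6 = 9.5, y_6 = 8, z_6 = 1.5, h_6 = 3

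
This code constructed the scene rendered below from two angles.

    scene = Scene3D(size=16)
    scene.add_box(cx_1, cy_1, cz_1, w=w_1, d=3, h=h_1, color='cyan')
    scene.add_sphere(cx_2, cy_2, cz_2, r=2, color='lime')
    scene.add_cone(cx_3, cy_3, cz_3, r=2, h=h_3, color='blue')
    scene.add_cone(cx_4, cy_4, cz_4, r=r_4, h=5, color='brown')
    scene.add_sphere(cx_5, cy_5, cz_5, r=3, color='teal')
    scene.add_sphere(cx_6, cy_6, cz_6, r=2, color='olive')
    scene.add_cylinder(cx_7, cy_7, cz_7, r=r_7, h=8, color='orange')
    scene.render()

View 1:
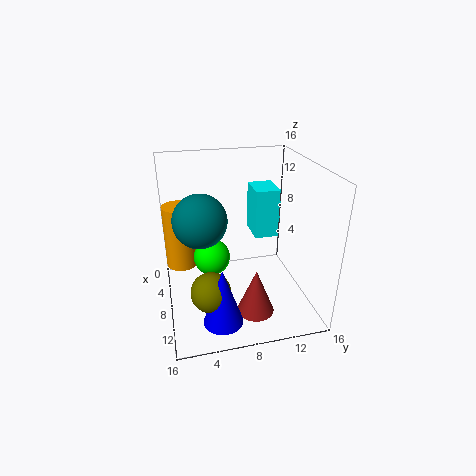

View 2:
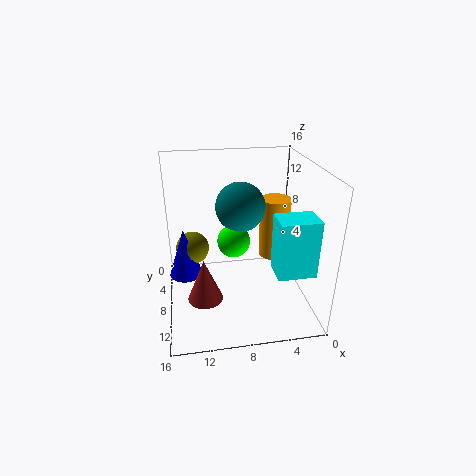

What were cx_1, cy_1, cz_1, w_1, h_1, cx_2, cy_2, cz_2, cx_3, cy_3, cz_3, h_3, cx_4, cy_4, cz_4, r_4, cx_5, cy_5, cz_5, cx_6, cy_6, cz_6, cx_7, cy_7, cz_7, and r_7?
cx_1 = 1; cy_1 = 11; cz_1 = 6; w_1 = 4; h_1 = 6; cx_2 = 8; cy_2 = 5; cz_2 = 6; cx_3 = 14; cy_3 = 5; cz_3 = 2; h_3 = 6; cx_4 = 12; cy_4 = 9; cz_4 = 1; r_4 = 2; cx_5 = 7; cy_5 = 4; cz_5 = 10; cx_6 = 13; cy_6 = 4; cz_6 = 5; cx_7 = 2; cy_7 = 2; cz_7 = 2; r_7 = 2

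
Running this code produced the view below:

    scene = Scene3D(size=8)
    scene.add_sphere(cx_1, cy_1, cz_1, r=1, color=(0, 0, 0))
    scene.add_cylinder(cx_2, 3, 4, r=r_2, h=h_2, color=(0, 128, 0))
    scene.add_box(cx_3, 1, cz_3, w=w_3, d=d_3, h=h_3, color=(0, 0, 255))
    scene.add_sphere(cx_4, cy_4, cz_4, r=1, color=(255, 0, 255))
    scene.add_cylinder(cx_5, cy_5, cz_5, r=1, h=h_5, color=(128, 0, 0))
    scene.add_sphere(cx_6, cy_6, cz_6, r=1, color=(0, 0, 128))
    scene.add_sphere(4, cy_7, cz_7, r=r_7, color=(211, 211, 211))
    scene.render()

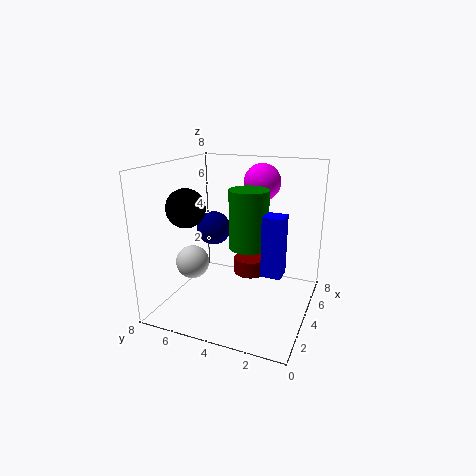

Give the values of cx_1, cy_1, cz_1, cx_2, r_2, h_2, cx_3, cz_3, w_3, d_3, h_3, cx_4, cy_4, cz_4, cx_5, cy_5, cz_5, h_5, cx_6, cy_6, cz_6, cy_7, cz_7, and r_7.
cx_1 = 2, cy_1 = 6, cz_1 = 6, cx_2 = 3, r_2 = 1, h_2 = 3, cx_3 = 2, cz_3 = 3, w_3 = 1, d_3 = 1, h_3 = 3, cx_4 = 5, cy_4 = 3, cz_4 = 7, cx_5 = 6, cy_5 = 4, cz_5 = 1, h_5 = 1, cx_6 = 5, cy_6 = 6, cz_6 = 4, cy_7 = 7, cz_7 = 2, r_7 = 1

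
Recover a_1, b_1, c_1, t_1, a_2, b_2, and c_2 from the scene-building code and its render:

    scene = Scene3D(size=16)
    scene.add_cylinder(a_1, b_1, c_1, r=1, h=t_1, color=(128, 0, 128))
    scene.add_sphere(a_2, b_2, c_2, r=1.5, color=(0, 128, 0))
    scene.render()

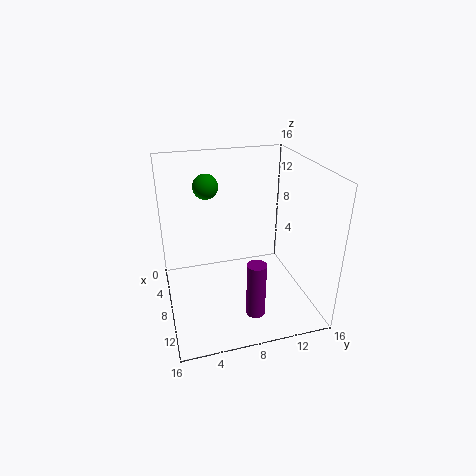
a_1 = 13; b_1 = 8.5; c_1 = 1.5; t_1 = 6; a_2 = 3; b_2 = 5.5; c_2 = 12.5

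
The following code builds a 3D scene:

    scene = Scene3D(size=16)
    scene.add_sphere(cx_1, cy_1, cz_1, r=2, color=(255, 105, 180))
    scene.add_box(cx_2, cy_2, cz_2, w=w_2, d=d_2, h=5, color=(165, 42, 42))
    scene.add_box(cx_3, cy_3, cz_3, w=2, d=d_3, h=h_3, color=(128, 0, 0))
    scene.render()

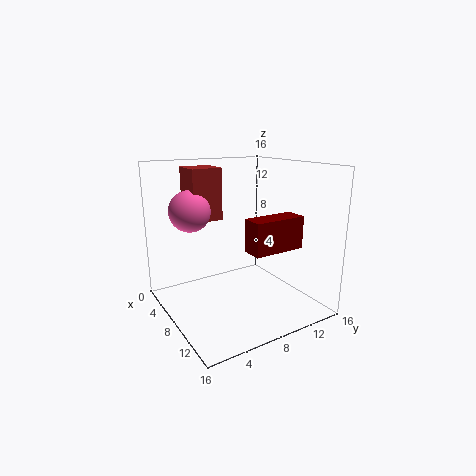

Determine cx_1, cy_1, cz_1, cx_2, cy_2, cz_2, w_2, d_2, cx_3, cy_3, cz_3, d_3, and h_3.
cx_1 = 9
cy_1 = 2
cz_1 = 12
cx_2 = 7
cy_2 = 2
cz_2 = 11
w_2 = 3
d_2 = 3
cx_3 = 14
cy_3 = 5
cz_3 = 9
d_3 = 5
h_3 = 3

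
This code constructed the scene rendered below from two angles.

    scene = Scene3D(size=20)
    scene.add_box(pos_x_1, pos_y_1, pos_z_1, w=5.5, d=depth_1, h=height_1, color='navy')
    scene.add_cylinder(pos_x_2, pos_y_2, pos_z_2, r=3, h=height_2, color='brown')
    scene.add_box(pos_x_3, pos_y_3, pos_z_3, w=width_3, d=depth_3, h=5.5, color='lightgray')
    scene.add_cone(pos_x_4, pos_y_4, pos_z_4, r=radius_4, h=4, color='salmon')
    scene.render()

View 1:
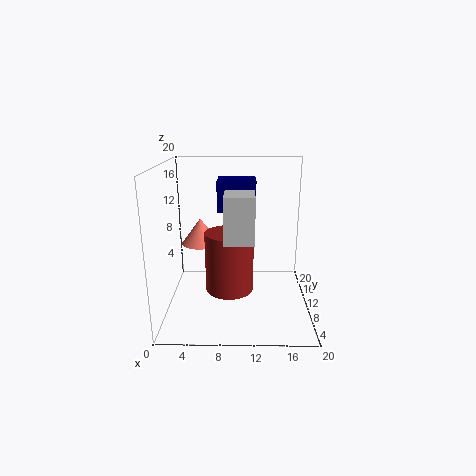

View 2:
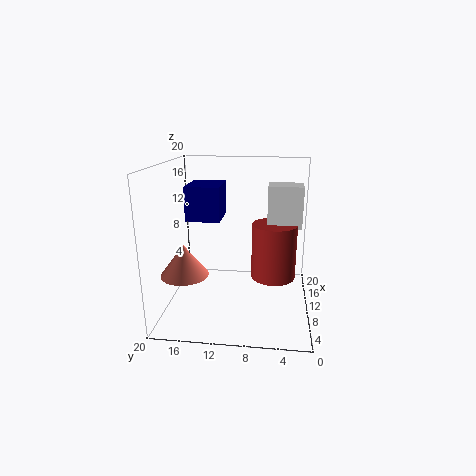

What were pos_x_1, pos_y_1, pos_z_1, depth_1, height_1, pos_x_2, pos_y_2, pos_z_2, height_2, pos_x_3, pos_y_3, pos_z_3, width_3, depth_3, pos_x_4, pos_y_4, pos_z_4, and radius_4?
pos_x_1 = 7; pos_y_1 = 12; pos_z_1 = 13; depth_1 = 4.5; height_1 = 4.5; pos_x_2 = 9; pos_y_2 = 5; pos_z_2 = 5; height_2 = 7.5; pos_x_3 = 8.5; pos_y_3 = 1.5; pos_z_3 = 12; width_3 = 3.5; depth_3 = 4.5; pos_x_4 = 4; pos_y_4 = 16; pos_z_4 = 7; radius_4 = 3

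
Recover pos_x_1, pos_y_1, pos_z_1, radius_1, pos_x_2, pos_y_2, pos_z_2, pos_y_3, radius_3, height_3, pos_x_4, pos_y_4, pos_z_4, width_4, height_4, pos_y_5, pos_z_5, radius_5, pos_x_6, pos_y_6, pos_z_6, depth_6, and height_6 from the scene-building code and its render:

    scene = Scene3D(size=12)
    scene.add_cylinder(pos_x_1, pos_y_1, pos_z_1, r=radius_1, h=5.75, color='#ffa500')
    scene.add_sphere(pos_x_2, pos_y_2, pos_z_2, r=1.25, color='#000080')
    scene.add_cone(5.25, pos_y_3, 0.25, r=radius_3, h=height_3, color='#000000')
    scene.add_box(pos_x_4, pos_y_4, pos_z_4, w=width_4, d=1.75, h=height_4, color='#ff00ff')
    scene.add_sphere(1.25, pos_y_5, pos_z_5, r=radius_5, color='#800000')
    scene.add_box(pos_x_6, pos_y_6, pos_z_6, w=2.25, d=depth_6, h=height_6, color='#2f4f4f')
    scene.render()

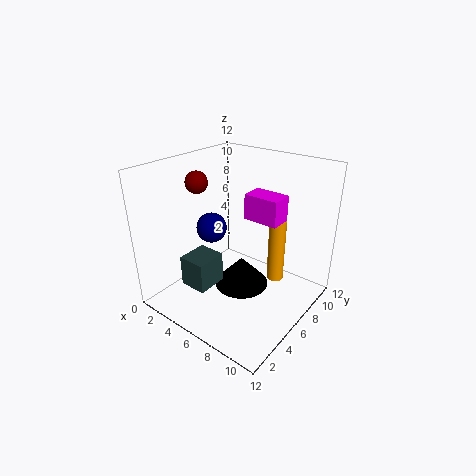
pos_x_1 = 8, pos_y_1 = 9, pos_z_1 = 1.25, radius_1 = 0.75, pos_x_2 = 4, pos_y_2 = 5, pos_z_2 = 6.75, pos_y_3 = 7.5, radius_3 = 2.5, height_3 = 2.75, pos_x_4 = 7, pos_y_4 = 5.5, pos_z_4 = 8.25, width_4 = 2.75, height_4 = 2, pos_y_5 = 6.25, pos_z_5 = 9.75, radius_5 = 1, pos_x_6 = 3.5, pos_y_6 = 1.75, pos_z_6 = 2.75, depth_6 = 2.5, height_6 = 2.5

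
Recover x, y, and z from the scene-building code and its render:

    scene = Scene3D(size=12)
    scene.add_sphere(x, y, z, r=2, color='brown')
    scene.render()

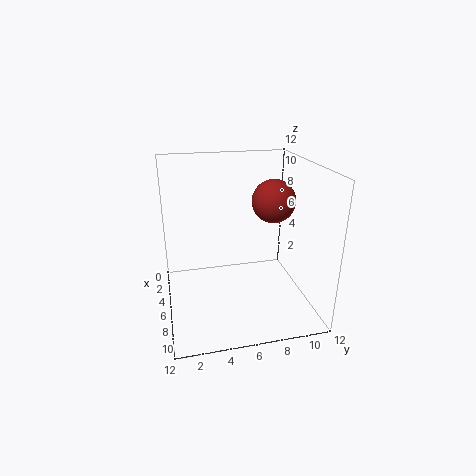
x = 3.25, y = 10, z = 8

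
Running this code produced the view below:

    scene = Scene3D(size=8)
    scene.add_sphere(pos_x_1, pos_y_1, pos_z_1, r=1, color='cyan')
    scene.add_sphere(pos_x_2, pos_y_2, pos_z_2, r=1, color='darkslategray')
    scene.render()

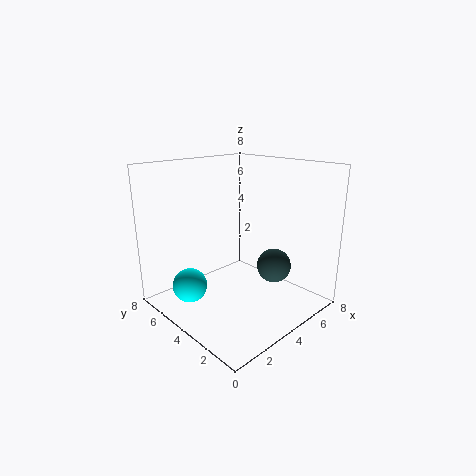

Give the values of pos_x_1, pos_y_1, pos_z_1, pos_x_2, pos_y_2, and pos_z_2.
pos_x_1 = 2
pos_y_1 = 6
pos_z_1 = 1
pos_x_2 = 6
pos_y_2 = 3
pos_z_2 = 2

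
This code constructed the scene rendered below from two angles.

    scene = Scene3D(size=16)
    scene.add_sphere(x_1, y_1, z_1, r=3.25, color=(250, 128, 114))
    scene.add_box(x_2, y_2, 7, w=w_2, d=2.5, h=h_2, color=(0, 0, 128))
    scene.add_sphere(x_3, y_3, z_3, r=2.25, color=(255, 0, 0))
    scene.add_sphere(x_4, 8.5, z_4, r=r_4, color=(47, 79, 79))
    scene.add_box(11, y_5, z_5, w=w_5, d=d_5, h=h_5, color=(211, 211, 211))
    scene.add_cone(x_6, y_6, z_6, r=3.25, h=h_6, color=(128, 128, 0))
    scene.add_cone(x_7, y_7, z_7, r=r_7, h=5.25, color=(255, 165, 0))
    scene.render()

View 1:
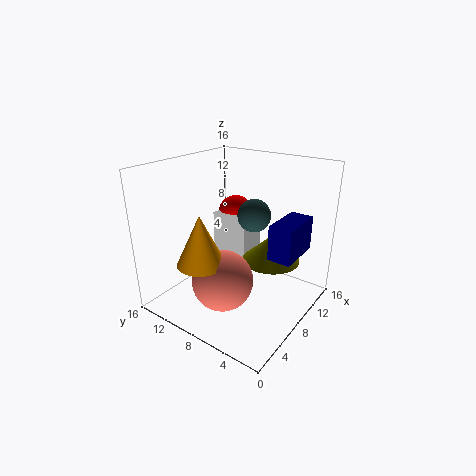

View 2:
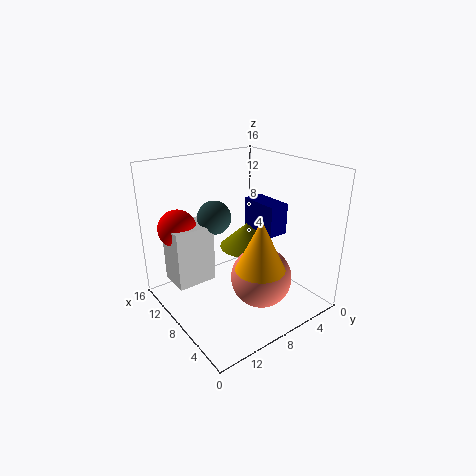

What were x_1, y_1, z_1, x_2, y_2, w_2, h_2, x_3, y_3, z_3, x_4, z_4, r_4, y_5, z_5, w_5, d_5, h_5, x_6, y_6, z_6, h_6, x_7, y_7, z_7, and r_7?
x_1 = 4.5
y_1 = 7.5
z_1 = 4.5
x_2 = 7.25
y_2 = 1.25
w_2 = 5
h_2 = 3.75
x_3 = 13.75
y_3 = 12.5
z_3 = 8.25
x_4 = 12
z_4 = 9.25
r_4 = 2
y_5 = 9.25
z_5 = 1.75
w_5 = 3.75
d_5 = 4.75
h_5 = 7
x_6 = 10.25
y_6 = 5
z_6 = 5.25
h_6 = 3
x_7 = 3
y_7 = 9
z_7 = 6.75
r_7 = 2.5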